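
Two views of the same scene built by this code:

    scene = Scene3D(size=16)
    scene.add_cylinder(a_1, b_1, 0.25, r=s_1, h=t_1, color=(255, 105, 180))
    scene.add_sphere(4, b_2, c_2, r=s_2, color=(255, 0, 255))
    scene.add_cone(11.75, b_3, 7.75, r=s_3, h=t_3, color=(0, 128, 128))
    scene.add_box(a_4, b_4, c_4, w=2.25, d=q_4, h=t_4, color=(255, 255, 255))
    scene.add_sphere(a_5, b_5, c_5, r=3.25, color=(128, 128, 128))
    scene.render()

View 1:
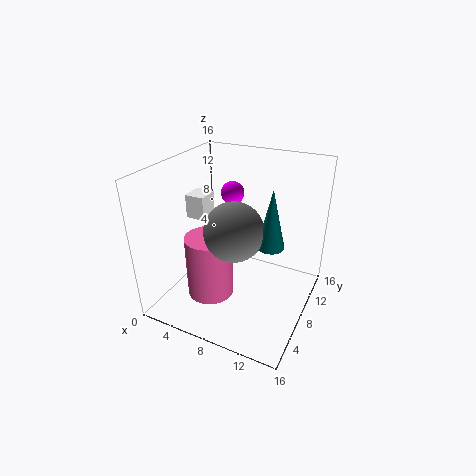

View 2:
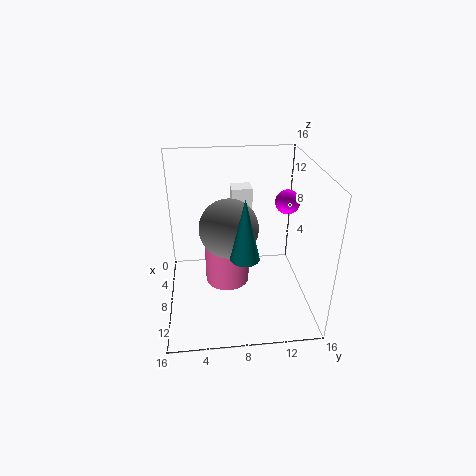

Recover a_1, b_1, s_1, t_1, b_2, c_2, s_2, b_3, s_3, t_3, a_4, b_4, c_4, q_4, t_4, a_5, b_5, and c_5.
a_1 = 4.75; b_1 = 7; s_1 = 2.75; t_1 = 7.5; b_2 = 14.5; c_2 = 10.25; s_2 = 1.5; b_3 = 8.25; s_3 = 1.5; t_3 = 6.5; a_4 = 1.5; b_4 = 7.75; c_4 = 9.25; q_4 = 2.5; t_4 = 2.75; a_5 = 8; b_5 = 7; c_5 = 9.25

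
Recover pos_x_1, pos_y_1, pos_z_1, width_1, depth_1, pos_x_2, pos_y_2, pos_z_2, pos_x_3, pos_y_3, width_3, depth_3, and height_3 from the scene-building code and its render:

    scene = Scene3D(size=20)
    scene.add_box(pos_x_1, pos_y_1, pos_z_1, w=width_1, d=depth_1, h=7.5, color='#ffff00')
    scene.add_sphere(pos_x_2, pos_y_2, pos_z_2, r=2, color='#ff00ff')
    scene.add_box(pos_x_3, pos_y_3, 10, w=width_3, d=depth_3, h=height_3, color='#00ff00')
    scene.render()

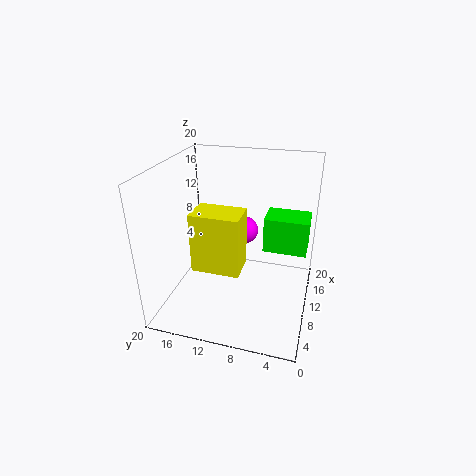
pos_x_1 = 3, pos_y_1 = 8, pos_z_1 = 8.5, width_1 = 4, depth_1 = 6, pos_x_2 = 13.5, pos_y_2 = 10, pos_z_2 = 9.5, pos_x_3 = 7.5, pos_y_3 = 0.5, width_3 = 4, depth_3 = 5.5, height_3 = 4.5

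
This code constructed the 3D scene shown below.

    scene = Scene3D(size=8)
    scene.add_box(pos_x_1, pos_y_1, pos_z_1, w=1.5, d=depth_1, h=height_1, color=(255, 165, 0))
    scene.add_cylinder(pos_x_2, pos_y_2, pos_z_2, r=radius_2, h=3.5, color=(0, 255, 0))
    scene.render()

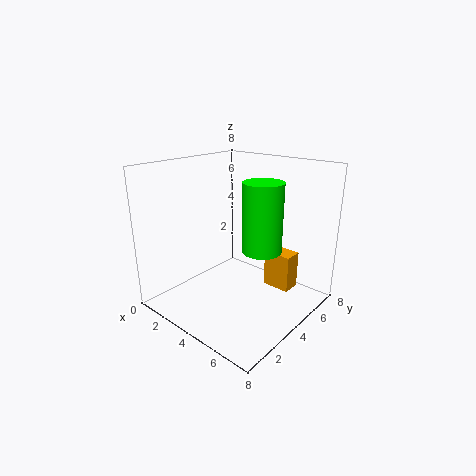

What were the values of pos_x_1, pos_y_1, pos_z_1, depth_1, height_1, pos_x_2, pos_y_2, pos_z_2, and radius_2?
pos_x_1 = 5.5, pos_y_1 = 4.5, pos_z_1 = 1.5, depth_1 = 1, height_1 = 2, pos_x_2 = 6, pos_y_2 = 3.5, pos_z_2 = 4, radius_2 = 1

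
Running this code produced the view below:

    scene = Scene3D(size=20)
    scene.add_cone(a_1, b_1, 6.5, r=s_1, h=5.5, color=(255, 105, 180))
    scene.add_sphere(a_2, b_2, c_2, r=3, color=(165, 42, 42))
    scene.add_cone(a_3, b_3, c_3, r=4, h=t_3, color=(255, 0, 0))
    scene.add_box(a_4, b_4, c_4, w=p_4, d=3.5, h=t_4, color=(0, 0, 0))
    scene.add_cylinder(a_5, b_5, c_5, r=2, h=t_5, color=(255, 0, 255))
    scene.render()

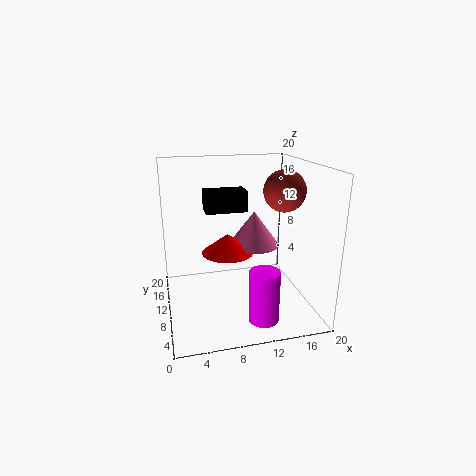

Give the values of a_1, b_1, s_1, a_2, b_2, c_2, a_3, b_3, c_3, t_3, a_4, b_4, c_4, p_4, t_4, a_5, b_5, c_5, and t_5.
a_1 = 14, b_1 = 15.5, s_1 = 4, a_2 = 17, b_2 = 11, c_2 = 16, a_3 = 9.5, b_3 = 14.5, c_3 = 6, t_3 = 3, a_4 = 6, b_4 = 12, c_4 = 13, p_4 = 6, t_4 = 3, a_5 = 12, b_5 = 4, c_5 = 0.5, t_5 = 7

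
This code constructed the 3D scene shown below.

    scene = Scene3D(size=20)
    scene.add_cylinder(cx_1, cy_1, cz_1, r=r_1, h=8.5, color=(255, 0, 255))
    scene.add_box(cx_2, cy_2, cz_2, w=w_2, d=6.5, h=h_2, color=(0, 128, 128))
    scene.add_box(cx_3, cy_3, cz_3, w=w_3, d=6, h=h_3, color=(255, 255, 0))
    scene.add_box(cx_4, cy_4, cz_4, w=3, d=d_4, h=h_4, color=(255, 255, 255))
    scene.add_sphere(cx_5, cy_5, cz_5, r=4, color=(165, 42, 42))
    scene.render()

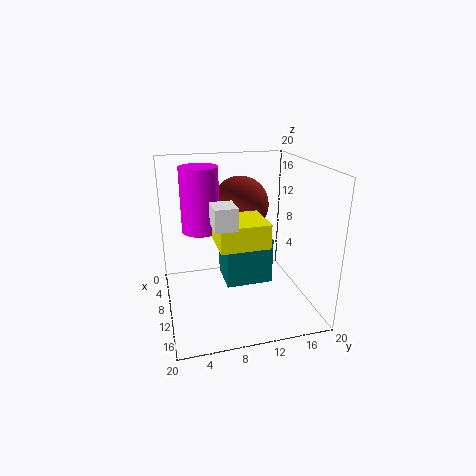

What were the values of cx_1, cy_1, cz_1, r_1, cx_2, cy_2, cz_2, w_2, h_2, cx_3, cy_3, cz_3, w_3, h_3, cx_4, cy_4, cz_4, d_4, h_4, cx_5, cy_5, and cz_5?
cx_1 = 9.5, cy_1 = 5, cz_1 = 11.5, r_1 = 2.5, cx_2 = 6.5, cy_2 = 8, cz_2 = 3.5, w_2 = 5.5, h_2 = 6.5, cx_3 = 12, cy_3 = 6, cz_3 = 11.5, w_3 = 5.5, h_3 = 3, cx_4 = 16.5, cy_4 = 5, cz_4 = 15, d_4 = 2.5, h_4 = 2.5, cx_5 = 7.5, cy_5 = 11, cz_5 = 14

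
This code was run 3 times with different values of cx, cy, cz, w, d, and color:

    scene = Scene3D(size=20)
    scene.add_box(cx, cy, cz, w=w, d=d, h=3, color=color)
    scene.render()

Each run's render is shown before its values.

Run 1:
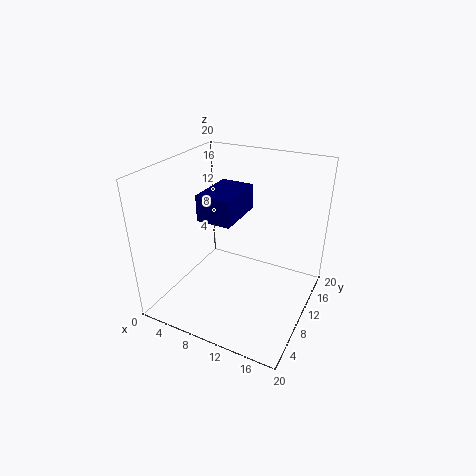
cx = 9
cy = 2
cz = 16
w = 4
d = 6
color = 'navy'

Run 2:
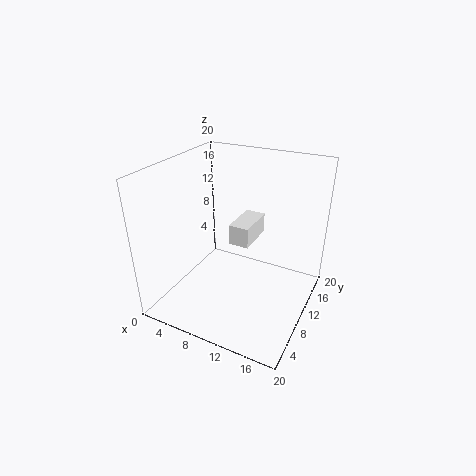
cx = 8
cy = 11
cz = 8
w = 3
d = 6
color = 'white'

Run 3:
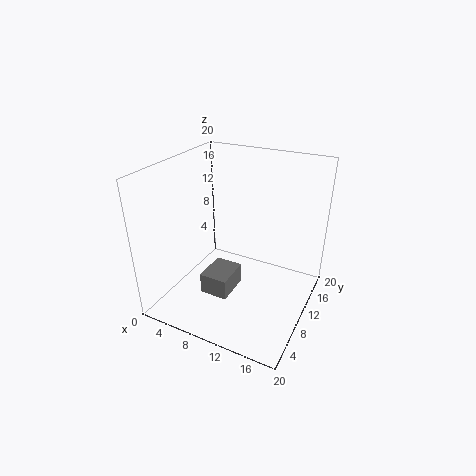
cx = 6
cy = 6
cz = 2
w = 4
d = 5
color = 'gray'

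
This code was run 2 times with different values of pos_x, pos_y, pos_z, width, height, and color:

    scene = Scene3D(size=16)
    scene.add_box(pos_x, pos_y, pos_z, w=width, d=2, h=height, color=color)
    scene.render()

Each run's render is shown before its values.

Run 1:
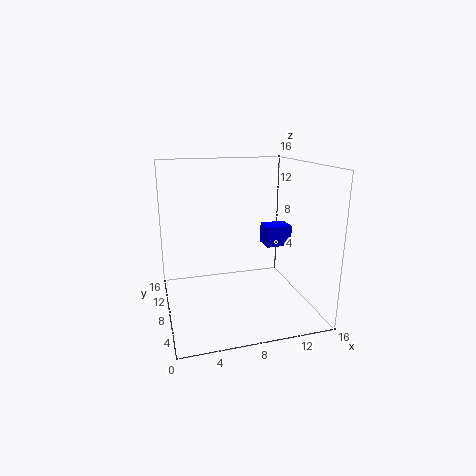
pos_x = 9.5, pos_y = 3, pos_z = 8.5, width = 2.5, height = 2, color = 'blue'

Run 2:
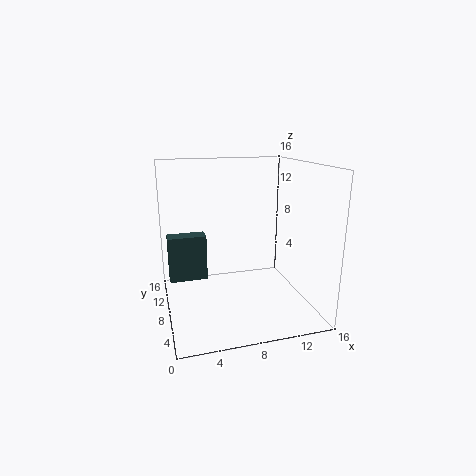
pos_x = 0.5, pos_y = 11, pos_z = 2, width = 4.5, height = 5.5, color = 'darkslategray'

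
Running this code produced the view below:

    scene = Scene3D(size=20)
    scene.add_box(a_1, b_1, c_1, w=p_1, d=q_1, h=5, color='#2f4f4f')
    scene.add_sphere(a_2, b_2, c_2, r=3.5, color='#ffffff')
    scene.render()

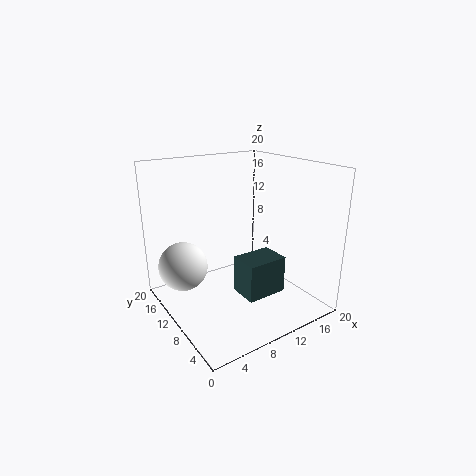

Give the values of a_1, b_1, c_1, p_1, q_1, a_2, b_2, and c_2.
a_1 = 8
b_1 = 4
c_1 = 3.5
p_1 = 5.5
q_1 = 4
a_2 = 3.5
b_2 = 14.5
c_2 = 5.5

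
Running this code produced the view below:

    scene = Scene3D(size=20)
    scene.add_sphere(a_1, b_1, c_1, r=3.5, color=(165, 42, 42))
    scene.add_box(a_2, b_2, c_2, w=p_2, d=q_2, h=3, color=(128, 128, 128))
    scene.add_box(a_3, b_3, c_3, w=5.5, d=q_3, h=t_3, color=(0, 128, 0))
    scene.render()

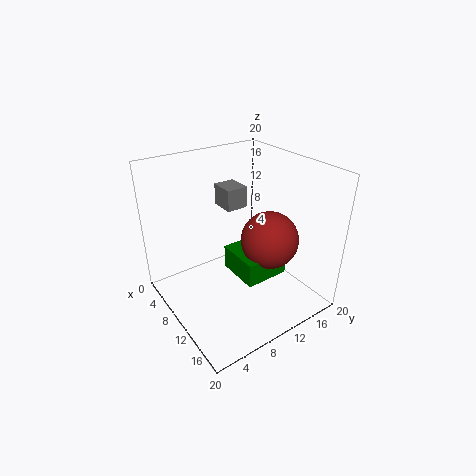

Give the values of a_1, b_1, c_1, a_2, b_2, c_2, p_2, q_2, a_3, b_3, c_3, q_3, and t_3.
a_1 = 16, b_1 = 10.5, c_1 = 12.5, a_2 = 5, b_2 = 9.5, c_2 = 13.5, p_2 = 3.5, q_2 = 3, a_3 = 12, b_3 = 6.5, c_3 = 8, q_3 = 5.5, t_3 = 3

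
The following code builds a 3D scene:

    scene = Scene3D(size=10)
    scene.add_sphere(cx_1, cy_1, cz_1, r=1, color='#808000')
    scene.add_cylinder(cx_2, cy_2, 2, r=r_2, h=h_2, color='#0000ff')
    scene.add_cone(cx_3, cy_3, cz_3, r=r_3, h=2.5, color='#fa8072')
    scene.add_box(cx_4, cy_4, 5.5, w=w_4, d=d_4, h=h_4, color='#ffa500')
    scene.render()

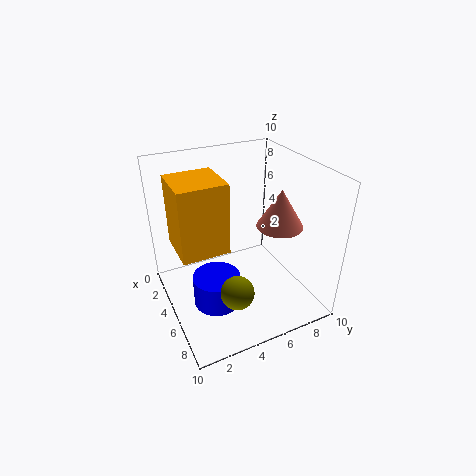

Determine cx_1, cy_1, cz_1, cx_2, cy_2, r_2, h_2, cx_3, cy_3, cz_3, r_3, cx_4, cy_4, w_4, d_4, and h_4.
cx_1 = 9
cy_1 = 3
cz_1 = 4
cx_2 = 7
cy_2 = 2.5
r_2 = 1.5
h_2 = 2
cx_3 = 7
cy_3 = 7
cz_3 = 6.5
r_3 = 1.5
cx_4 = 4
cy_4 = 0.5
w_4 = 3
d_4 = 3
h_4 = 4.5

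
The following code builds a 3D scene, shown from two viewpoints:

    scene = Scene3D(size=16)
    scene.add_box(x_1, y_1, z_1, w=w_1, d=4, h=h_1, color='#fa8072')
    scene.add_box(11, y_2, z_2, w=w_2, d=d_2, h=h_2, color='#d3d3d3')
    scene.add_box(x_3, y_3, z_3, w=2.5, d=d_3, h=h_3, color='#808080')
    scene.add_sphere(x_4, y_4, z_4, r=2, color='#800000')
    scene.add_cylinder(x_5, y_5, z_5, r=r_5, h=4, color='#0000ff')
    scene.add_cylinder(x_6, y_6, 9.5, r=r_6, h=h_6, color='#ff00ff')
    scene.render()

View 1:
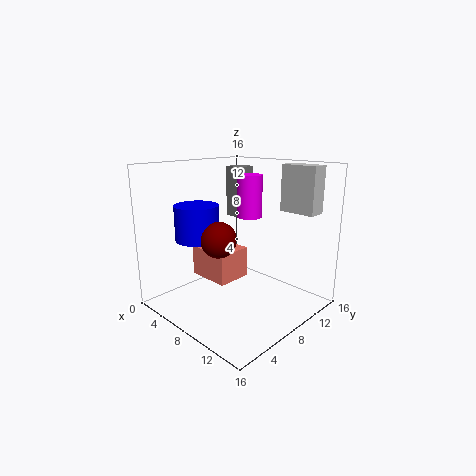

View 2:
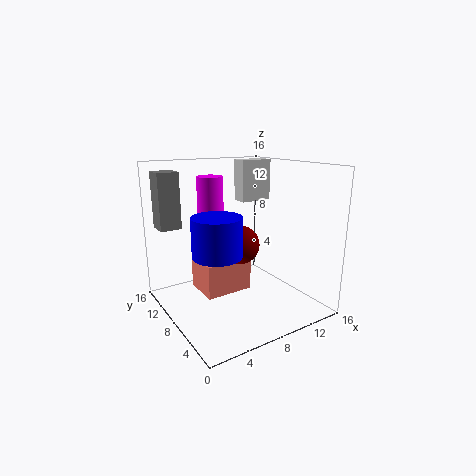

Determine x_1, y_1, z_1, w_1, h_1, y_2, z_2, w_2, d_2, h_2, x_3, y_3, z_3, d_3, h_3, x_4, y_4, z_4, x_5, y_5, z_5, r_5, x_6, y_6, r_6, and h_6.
x_1 = 3, y_1 = 5.5, z_1 = 3, w_1 = 5, h_1 = 3.5, y_2 = 11.5, z_2 = 11, w_2 = 4, d_2 = 2, h_2 = 5, x_3 = 1, y_3 = 13, z_3 = 8.5, d_3 = 2.5, h_3 = 6.5, x_4 = 7, y_4 = 6, z_4 = 8, x_5 = 4, y_5 = 5.5, z_5 = 7.5, r_5 = 2.5, x_6 = 6.5, y_6 = 11.5, r_6 = 1.5, h_6 = 5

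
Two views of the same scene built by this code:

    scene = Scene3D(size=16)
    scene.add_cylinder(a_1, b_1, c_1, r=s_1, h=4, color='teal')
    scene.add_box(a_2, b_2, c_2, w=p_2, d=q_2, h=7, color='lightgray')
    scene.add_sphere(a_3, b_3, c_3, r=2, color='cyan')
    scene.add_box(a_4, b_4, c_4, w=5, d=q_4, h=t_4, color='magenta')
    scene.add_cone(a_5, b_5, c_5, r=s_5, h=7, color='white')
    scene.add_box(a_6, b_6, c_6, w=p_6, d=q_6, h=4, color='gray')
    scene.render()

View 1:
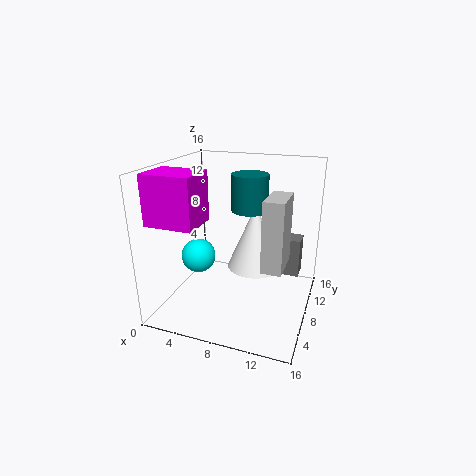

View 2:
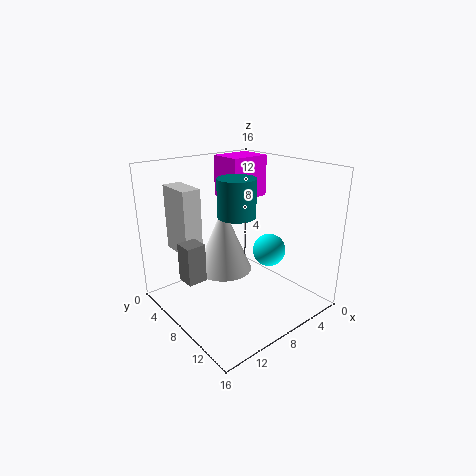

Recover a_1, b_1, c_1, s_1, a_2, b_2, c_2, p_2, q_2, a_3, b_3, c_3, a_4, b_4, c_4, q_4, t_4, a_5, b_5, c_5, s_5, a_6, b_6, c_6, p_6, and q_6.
a_1 = 9
b_1 = 9
c_1 = 11
s_1 = 2
a_2 = 12
b_2 = 3
c_2 = 7
p_2 = 2
q_2 = 4
a_3 = 3
b_3 = 8
c_3 = 5
a_4 = 1
b_4 = 1
c_4 = 11
q_4 = 4
t_4 = 5
a_5 = 10
b_5 = 8
c_5 = 5
s_5 = 3
a_6 = 13
b_6 = 7
c_6 = 5
p_6 = 2
q_6 = 2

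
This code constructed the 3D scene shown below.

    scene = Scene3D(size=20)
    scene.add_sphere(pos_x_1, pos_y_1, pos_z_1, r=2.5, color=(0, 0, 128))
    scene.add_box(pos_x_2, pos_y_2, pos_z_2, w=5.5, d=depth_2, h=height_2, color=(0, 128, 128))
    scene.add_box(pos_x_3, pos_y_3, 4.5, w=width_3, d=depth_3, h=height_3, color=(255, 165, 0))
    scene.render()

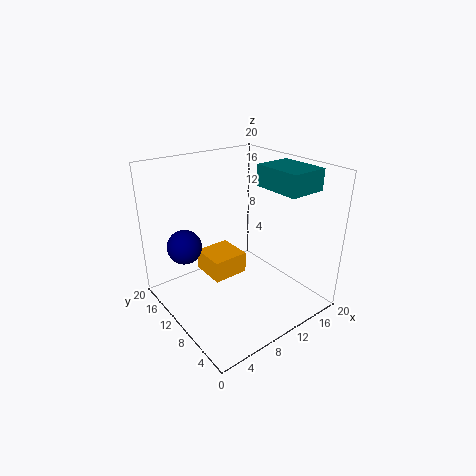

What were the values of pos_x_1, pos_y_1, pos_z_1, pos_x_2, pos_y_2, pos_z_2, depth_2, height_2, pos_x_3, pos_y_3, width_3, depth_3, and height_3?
pos_x_1 = 4.5
pos_y_1 = 15.5
pos_z_1 = 8
pos_x_2 = 14
pos_y_2 = 4
pos_z_2 = 16.5
depth_2 = 7
height_2 = 3
pos_x_3 = 6
pos_y_3 = 9.5
width_3 = 5
depth_3 = 5
height_3 = 3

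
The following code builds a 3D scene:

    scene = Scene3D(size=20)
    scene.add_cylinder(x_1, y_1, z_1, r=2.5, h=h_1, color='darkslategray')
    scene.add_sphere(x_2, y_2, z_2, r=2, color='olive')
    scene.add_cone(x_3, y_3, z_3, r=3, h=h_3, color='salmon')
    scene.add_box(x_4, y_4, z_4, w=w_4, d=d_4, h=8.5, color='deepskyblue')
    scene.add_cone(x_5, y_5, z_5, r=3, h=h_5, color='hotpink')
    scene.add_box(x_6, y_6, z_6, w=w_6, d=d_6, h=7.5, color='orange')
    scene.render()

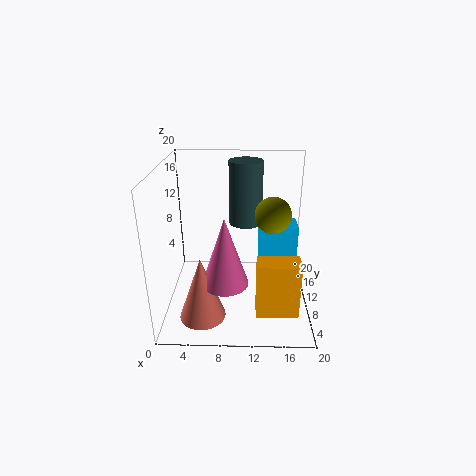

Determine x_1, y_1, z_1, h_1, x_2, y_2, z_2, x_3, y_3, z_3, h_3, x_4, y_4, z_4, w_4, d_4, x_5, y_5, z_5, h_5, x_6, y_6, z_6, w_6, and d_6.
x_1 = 11; y_1 = 15.5; z_1 = 10; h_1 = 9.5; x_2 = 14; y_2 = 2.5; z_2 = 16.5; x_3 = 5.5; y_3 = 4; z_3 = 1.5; h_3 = 8.5; x_4 = 13; y_4 = 11; z_4 = 2.5; w_4 = 5.5; d_4 = 4; x_5 = 8.5; y_5 = 5; z_5 = 6; h_5 = 9; x_6 = 12.5; y_6 = 3; z_6 = 2; w_6 = 5.5; d_6 = 3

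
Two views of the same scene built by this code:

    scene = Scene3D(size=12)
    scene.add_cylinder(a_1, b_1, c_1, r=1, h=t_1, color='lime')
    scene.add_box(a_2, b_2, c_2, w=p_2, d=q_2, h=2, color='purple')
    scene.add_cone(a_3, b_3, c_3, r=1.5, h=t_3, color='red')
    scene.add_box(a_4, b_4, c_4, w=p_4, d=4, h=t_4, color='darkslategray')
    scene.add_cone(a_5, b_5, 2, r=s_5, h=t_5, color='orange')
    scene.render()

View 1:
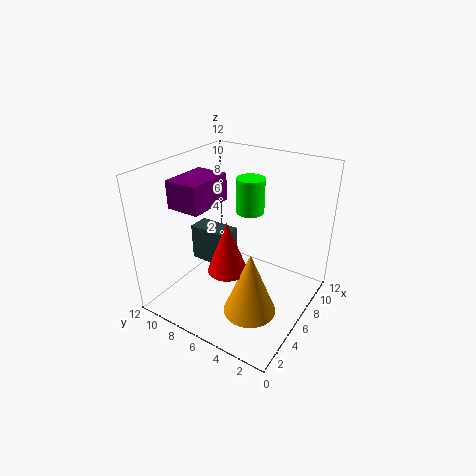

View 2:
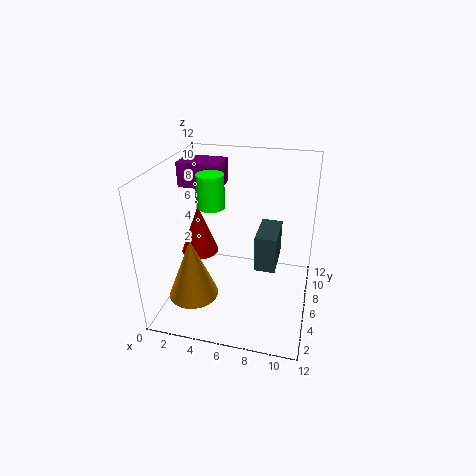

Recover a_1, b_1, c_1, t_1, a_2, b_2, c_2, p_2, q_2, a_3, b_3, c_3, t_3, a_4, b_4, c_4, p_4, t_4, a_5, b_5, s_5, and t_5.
a_1 = 4.5
b_1 = 4
c_1 = 9.5
t_1 = 2.5
a_2 = 1
b_2 = 6
c_2 = 10
p_2 = 3.5
q_2 = 2.5
a_3 = 3
b_3 = 5
c_3 = 5
t_3 = 4
a_4 = 7
b_4 = 8
c_4 = 1.5
p_4 = 2
t_4 = 3.5
a_5 = 3
b_5 = 3
s_5 = 2
t_5 = 5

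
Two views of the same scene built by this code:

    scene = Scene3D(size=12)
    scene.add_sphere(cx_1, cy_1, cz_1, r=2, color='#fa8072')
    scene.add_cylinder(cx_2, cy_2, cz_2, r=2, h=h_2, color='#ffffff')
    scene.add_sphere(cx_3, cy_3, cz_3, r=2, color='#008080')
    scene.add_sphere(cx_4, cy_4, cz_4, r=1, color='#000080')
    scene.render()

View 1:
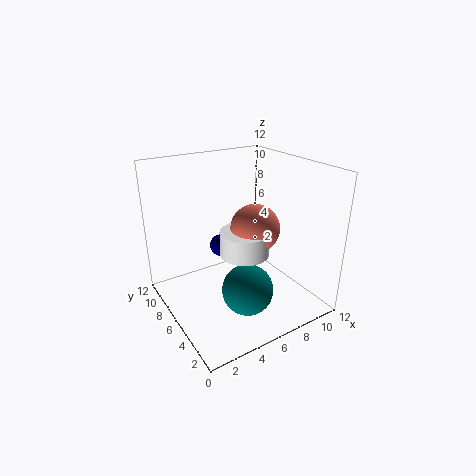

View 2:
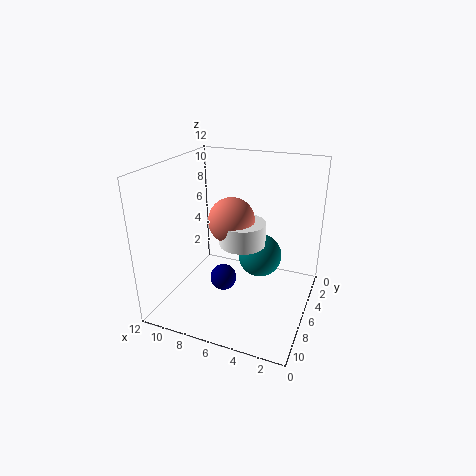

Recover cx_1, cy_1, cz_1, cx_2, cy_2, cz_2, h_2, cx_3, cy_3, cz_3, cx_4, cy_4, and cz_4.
cx_1 = 7
cy_1 = 5
cz_1 = 7
cx_2 = 6
cy_2 = 5
cz_2 = 5
h_2 = 2
cx_3 = 5
cy_3 = 3
cz_3 = 3
cx_4 = 6
cy_4 = 9
cz_4 = 4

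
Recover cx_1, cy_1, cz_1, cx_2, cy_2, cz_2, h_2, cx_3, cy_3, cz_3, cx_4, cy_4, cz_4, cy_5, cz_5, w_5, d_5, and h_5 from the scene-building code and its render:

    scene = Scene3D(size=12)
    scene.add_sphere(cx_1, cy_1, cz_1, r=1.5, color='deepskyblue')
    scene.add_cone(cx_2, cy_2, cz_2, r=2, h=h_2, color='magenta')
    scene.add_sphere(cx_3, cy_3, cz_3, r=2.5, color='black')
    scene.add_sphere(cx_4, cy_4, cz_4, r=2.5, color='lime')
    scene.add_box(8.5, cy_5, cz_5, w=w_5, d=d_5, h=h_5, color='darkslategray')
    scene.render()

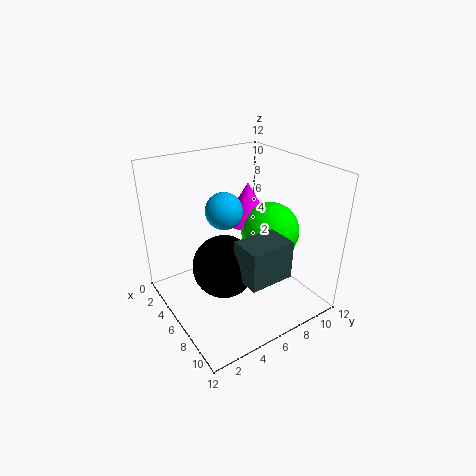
cx_1 = 5.5; cy_1 = 5; cz_1 = 8.5; cx_2 = 4.5; cy_2 = 8; cz_2 = 6.5; h_2 = 3.5; cx_3 = 7; cy_3 = 4; cz_3 = 4.5; cx_4 = 6.5; cy_4 = 9; cz_4 = 6; cy_5 = 4; cz_5 = 4.5; w_5 = 2.5; d_5 = 3.5; h_5 = 3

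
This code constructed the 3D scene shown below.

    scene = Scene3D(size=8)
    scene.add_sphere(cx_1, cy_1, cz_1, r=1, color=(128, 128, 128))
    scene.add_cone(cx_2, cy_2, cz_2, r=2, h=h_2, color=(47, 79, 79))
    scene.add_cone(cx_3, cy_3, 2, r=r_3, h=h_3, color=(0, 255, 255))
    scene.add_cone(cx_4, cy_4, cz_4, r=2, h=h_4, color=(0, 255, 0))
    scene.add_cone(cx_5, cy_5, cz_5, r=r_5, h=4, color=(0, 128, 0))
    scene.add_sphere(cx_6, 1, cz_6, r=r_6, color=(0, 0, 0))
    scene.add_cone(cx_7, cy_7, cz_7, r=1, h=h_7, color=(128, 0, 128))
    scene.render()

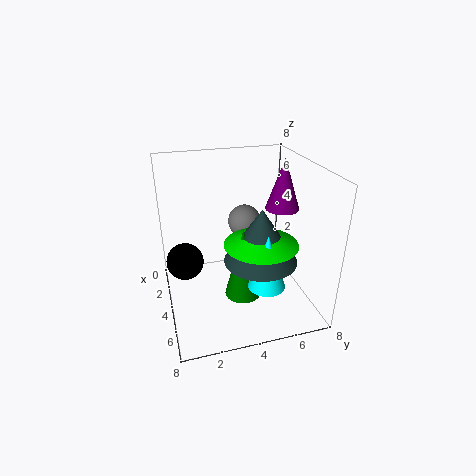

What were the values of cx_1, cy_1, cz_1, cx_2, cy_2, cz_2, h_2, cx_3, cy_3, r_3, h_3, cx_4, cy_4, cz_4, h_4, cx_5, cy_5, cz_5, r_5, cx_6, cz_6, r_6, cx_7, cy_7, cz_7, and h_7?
cx_1 = 2
cy_1 = 5
cz_1 = 4
cx_2 = 5
cy_2 = 5
cz_2 = 3
h_2 = 3
cx_3 = 6
cy_3 = 5
r_3 = 1
h_3 = 3
cx_4 = 5
cy_4 = 5
cz_4 = 4
h_4 = 1
cx_5 = 5
cy_5 = 4
cz_5 = 1
r_5 = 1
cx_6 = 4
cz_6 = 3
r_6 = 1
cx_7 = 3
cy_7 = 7
cz_7 = 5
h_7 = 3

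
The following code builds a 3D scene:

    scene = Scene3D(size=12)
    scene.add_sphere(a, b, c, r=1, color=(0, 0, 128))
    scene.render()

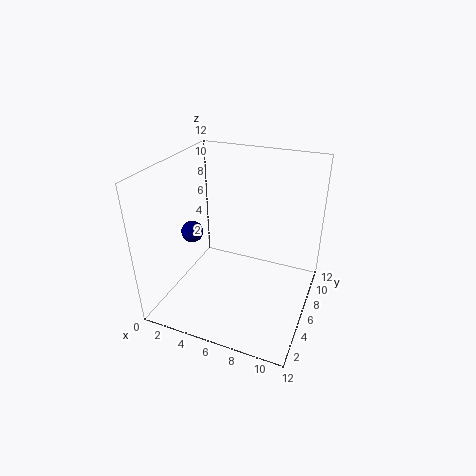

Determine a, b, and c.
a = 1, b = 7, c = 5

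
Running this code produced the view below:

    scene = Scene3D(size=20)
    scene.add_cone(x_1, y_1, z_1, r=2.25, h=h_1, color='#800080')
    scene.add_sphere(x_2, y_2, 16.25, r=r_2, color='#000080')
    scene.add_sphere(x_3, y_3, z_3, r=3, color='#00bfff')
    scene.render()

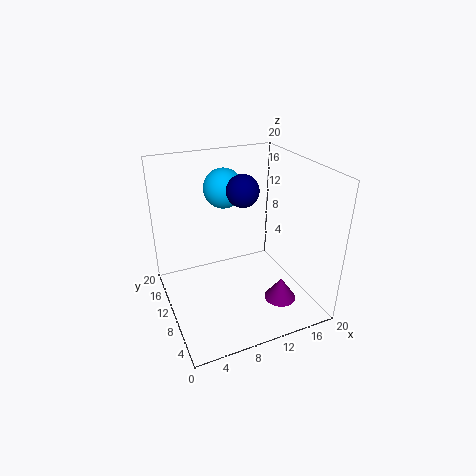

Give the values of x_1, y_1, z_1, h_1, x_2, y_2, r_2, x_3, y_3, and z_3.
x_1 = 15; y_1 = 6; z_1 = 1; h_1 = 3.25; x_2 = 11.25; y_2 = 11.25; r_2 = 2.25; x_3 = 10.5; y_3 = 16.5; z_3 = 15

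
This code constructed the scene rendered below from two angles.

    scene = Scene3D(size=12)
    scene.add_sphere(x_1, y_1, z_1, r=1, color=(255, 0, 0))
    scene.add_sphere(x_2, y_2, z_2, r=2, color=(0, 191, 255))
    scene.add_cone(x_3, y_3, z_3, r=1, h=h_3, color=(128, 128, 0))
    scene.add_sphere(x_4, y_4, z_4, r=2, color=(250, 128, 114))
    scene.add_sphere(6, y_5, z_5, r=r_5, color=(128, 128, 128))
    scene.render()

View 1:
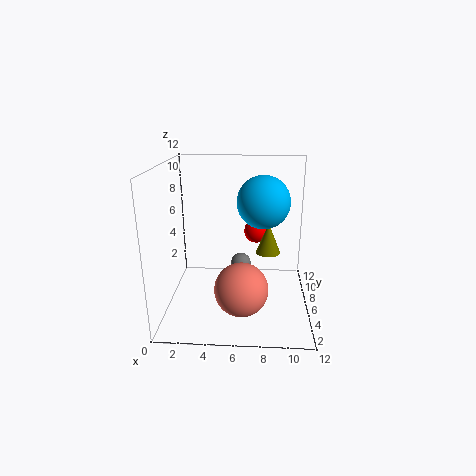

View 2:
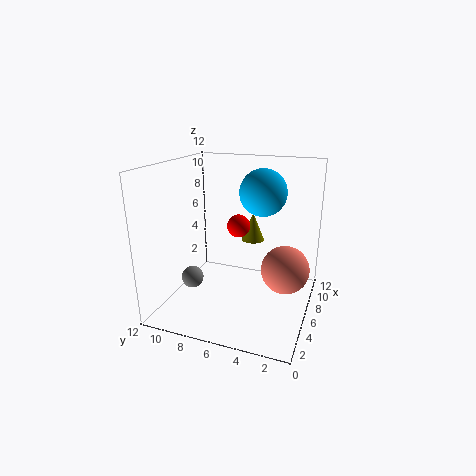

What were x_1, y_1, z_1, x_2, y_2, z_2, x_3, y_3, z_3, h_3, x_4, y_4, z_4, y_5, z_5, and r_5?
x_1 = 7.5
y_1 = 6.5
z_1 = 6.5
x_2 = 8
y_2 = 4.5
z_2 = 9.5
x_3 = 8.5
y_3 = 5.5
z_3 = 5
h_3 = 2.5
x_4 = 6.5
y_4 = 2
z_4 = 3.5
y_5 = 10.5
z_5 = 1.5
r_5 = 1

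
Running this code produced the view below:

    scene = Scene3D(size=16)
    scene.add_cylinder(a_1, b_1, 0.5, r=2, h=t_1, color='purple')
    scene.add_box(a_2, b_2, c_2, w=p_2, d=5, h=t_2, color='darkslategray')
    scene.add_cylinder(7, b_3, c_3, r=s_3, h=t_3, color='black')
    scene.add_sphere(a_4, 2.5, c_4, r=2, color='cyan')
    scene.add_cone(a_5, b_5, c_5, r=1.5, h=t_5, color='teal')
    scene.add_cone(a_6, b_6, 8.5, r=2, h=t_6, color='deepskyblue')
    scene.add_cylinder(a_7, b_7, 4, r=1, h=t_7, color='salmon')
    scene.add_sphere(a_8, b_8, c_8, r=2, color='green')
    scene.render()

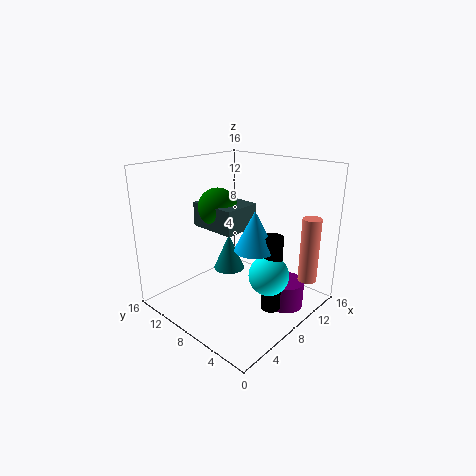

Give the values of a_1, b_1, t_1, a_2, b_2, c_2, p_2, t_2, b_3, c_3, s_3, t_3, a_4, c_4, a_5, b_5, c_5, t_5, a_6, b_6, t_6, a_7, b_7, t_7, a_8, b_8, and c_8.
a_1 = 10.5; b_1 = 3; t_1 = 3; a_2 = 4; b_2 = 5.5; c_2 = 10; p_2 = 4; t_2 = 2.5; b_3 = 2.5; c_3 = 2; s_3 = 1; t_3 = 8; a_4 = 6.5; c_4 = 6; a_5 = 4.5; b_5 = 6; c_5 = 6.5; t_5 = 3.5; a_6 = 6; b_6 = 4; t_6 = 4; a_7 = 11.5; b_7 = 1; t_7 = 7; a_8 = 5.5; b_8 = 8.5; c_8 = 12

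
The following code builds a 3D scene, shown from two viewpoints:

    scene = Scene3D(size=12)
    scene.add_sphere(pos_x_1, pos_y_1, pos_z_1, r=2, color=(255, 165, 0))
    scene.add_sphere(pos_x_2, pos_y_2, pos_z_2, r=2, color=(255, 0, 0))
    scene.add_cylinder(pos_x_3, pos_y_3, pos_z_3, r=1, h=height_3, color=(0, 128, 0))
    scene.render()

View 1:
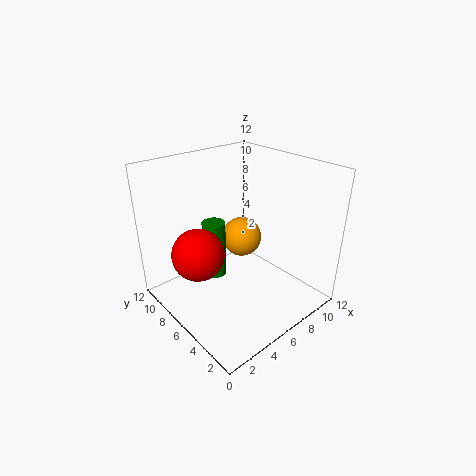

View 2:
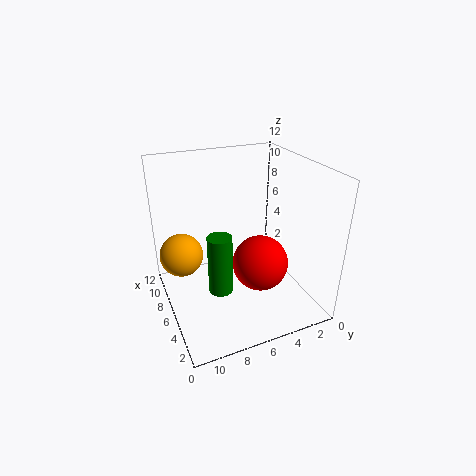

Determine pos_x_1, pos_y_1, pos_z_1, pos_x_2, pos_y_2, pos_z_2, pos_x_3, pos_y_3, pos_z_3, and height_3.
pos_x_1 = 10; pos_y_1 = 10; pos_z_1 = 3; pos_x_2 = 2; pos_y_2 = 6; pos_z_2 = 6; pos_x_3 = 5; pos_y_3 = 8; pos_z_3 = 2; height_3 = 5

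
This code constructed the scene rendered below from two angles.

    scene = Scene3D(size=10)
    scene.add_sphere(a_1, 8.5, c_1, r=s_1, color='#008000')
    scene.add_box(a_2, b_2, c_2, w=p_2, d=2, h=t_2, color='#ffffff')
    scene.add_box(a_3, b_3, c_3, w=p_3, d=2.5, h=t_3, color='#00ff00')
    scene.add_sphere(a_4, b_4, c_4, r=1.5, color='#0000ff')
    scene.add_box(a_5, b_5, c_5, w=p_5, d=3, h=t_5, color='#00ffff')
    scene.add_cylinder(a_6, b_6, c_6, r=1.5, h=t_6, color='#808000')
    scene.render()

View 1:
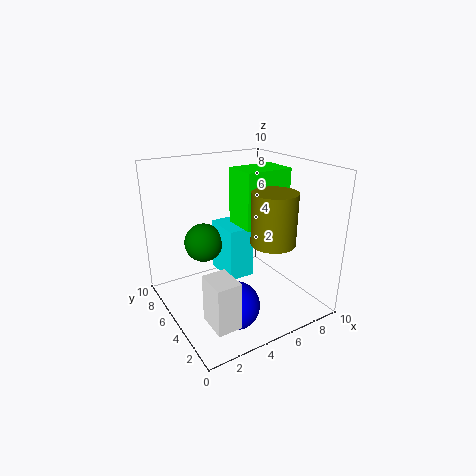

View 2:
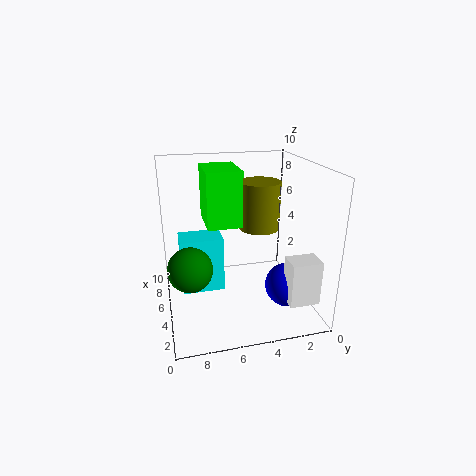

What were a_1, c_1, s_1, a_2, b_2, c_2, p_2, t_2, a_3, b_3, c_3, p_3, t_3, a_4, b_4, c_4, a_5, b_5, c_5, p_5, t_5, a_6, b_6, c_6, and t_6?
a_1 = 4, c_1 = 3.5, s_1 = 1.5, a_2 = 1, b_2 = 0.5, c_2 = 1.5, p_2 = 1.5, t_2 = 3, a_3 = 5.5, b_3 = 4.5, c_3 = 5.5, p_3 = 3.5, t_3 = 4, a_4 = 3, b_4 = 2, c_4 = 2, a_5 = 5, b_5 = 6, c_5 = 1, p_5 = 2, t_5 = 4, a_6 = 6.5, b_6 = 3, c_6 = 5, t_6 = 3.5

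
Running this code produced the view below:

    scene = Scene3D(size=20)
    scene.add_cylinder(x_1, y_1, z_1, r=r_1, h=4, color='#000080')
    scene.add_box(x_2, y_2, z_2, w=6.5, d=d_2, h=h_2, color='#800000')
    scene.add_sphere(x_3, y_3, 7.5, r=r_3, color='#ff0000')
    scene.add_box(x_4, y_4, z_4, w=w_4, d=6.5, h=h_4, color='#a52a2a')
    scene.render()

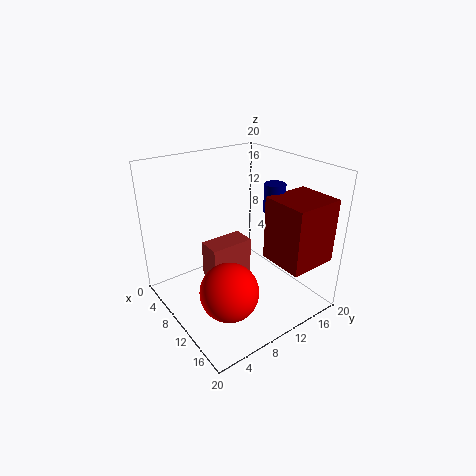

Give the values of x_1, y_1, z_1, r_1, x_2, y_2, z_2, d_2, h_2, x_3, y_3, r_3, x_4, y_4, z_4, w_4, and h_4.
x_1 = 11; y_1 = 15.5; z_1 = 13; r_1 = 1.5; x_2 = 12; y_2 = 13; z_2 = 7; d_2 = 7; h_2 = 9; x_3 = 16.5; y_3 = 4; r_3 = 3.5; x_4 = 5; y_4 = 7; z_4 = 2.5; w_4 = 3.5; h_4 = 5.5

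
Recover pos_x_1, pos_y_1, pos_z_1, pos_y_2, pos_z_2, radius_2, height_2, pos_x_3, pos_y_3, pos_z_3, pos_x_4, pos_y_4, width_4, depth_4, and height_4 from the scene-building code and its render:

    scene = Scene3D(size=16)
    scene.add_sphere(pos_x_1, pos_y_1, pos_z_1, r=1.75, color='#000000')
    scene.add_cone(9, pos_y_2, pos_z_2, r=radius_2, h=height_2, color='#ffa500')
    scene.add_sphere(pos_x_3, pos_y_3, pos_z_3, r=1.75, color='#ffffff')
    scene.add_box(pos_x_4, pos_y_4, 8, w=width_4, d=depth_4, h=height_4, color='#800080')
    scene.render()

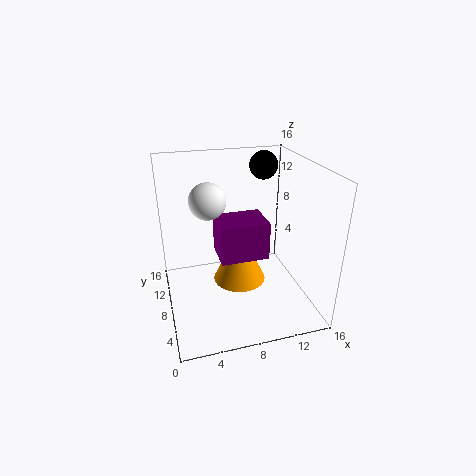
pos_x_1 = 13; pos_y_1 = 14; pos_z_1 = 14.25; pos_y_2 = 10.75; pos_z_2 = 0.75; radius_2 = 3.25; height_2 = 6.75; pos_x_3 = 4.25; pos_y_3 = 5.25; pos_z_3 = 13.75; pos_x_4 = 5; pos_y_4 = 3; width_4 = 4.75; depth_4 = 3.75; height_4 = 3.75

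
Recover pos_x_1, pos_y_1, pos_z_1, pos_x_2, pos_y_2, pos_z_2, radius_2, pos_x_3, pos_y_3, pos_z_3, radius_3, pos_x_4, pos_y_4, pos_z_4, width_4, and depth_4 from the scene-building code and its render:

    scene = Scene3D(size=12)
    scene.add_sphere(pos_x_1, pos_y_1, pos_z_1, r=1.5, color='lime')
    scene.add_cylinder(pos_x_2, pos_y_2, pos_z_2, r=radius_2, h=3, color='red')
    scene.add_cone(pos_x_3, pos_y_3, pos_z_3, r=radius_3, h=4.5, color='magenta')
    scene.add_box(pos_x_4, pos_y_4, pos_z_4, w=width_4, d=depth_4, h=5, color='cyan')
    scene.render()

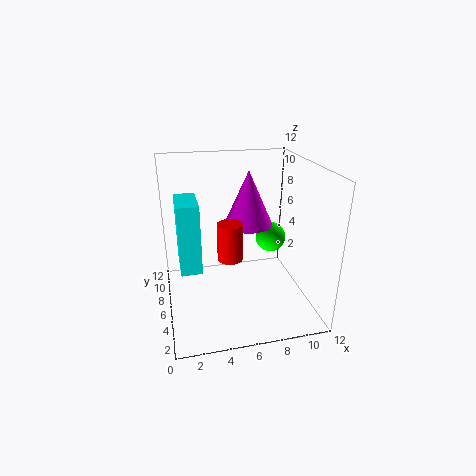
pos_x_1 = 10.5; pos_y_1 = 10.5; pos_z_1 = 3.5; pos_x_2 = 5; pos_y_2 = 4.5; pos_z_2 = 5; radius_2 = 1; pos_x_3 = 7; pos_y_3 = 6.5; pos_z_3 = 7; radius_3 = 2; pos_x_4 = 1; pos_y_4 = 2; pos_z_4 = 5.5; width_4 = 1.5; depth_4 = 3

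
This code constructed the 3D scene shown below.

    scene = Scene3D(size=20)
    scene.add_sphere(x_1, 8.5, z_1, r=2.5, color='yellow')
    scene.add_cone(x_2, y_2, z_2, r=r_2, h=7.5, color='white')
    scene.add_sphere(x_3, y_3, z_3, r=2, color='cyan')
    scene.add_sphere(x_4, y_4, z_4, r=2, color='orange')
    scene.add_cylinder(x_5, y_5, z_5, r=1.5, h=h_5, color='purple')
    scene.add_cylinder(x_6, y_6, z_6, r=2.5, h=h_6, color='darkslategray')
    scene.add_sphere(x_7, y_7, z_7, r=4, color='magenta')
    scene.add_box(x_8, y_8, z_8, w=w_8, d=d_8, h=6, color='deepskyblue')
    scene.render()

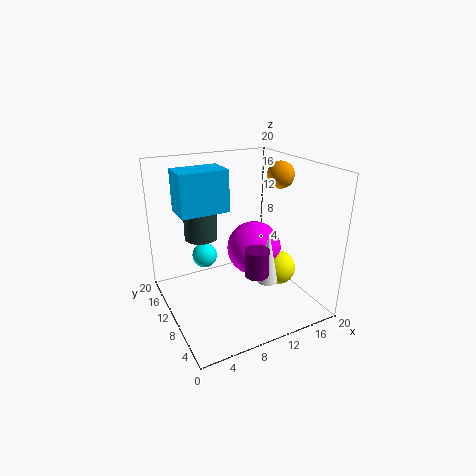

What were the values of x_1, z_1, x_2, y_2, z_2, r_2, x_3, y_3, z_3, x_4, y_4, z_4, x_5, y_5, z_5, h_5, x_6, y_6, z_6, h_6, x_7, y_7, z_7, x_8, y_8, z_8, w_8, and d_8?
x_1 = 16, z_1 = 4.5, x_2 = 13.5, y_2 = 7.5, z_2 = 3.5, r_2 = 1.5, x_3 = 8, y_3 = 18, z_3 = 4, x_4 = 18, y_4 = 12, z_4 = 17.5, x_5 = 9.5, y_5 = 4, z_5 = 7.5, h_5 = 3.5, x_6 = 7, y_6 = 16.5, z_6 = 8, h_6 = 6.5, x_7 = 13.5, y_7 = 11.5, z_7 = 7, x_8 = 3, y_8 = 12.5, z_8 = 13, w_8 = 7, d_8 = 4.5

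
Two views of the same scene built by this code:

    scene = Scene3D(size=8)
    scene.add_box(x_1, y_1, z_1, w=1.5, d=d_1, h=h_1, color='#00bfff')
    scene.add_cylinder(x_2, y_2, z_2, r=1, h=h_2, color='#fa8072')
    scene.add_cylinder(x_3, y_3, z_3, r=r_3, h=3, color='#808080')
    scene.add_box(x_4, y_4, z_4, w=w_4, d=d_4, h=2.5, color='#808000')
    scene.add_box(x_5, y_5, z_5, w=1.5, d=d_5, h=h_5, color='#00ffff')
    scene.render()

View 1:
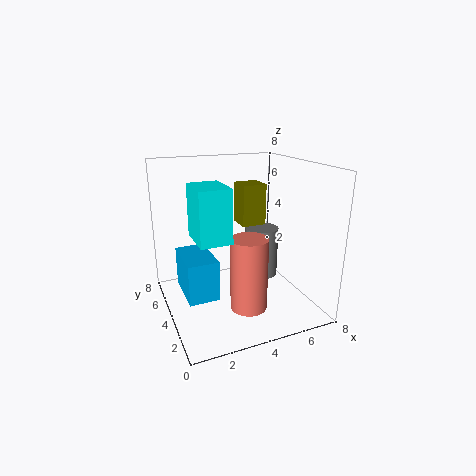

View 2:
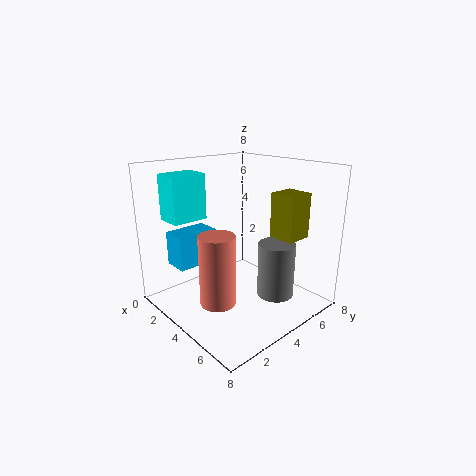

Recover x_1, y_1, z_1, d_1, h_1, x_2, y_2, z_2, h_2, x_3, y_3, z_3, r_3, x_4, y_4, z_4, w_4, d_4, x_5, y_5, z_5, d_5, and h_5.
x_1 = 0.5, y_1 = 1.5, z_1 = 2, d_1 = 2.5, h_1 = 2, x_2 = 4, y_2 = 2.5, z_2 = 0.5, h_2 = 4, x_3 = 6, y_3 = 5, z_3 = 1, r_3 = 1, x_4 = 5, y_4 = 5.5, z_4 = 4, w_4 = 1.5, d_4 = 1.5, x_5 = 1, y_5 = 1, z_5 = 5, d_5 = 2, h_5 = 2.5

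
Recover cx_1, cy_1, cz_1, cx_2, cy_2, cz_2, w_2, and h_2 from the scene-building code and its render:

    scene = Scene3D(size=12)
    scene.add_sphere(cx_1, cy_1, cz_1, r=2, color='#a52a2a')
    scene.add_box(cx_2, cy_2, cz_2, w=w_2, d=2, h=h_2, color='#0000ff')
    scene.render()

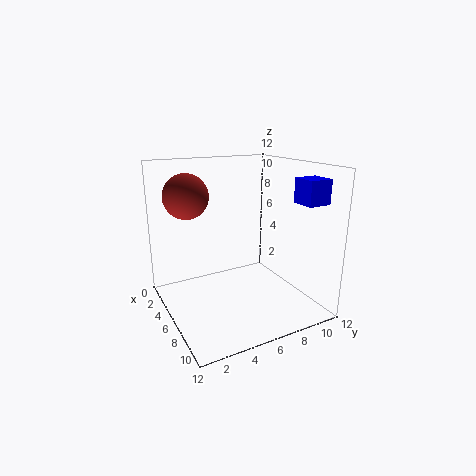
cx_1 = 2
cy_1 = 3
cz_1 = 9
cx_2 = 8
cy_2 = 10
cz_2 = 9
w_2 = 2
h_2 = 2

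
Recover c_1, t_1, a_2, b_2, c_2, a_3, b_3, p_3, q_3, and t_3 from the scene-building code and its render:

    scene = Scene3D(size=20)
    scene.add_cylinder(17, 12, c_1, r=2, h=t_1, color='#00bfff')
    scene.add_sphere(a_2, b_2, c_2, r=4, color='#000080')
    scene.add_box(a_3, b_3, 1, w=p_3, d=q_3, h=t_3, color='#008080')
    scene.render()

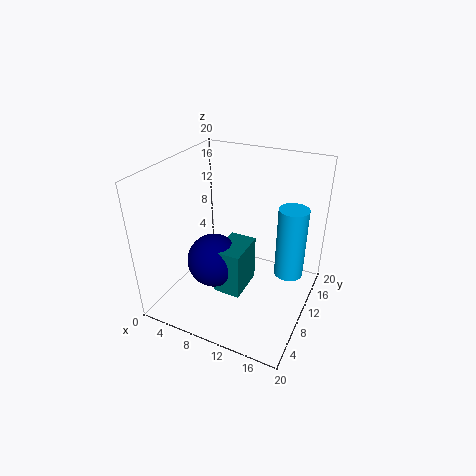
c_1 = 5; t_1 = 10; a_2 = 6; b_2 = 10; c_2 = 5; a_3 = 7; b_3 = 8; p_3 = 4; q_3 = 6; t_3 = 7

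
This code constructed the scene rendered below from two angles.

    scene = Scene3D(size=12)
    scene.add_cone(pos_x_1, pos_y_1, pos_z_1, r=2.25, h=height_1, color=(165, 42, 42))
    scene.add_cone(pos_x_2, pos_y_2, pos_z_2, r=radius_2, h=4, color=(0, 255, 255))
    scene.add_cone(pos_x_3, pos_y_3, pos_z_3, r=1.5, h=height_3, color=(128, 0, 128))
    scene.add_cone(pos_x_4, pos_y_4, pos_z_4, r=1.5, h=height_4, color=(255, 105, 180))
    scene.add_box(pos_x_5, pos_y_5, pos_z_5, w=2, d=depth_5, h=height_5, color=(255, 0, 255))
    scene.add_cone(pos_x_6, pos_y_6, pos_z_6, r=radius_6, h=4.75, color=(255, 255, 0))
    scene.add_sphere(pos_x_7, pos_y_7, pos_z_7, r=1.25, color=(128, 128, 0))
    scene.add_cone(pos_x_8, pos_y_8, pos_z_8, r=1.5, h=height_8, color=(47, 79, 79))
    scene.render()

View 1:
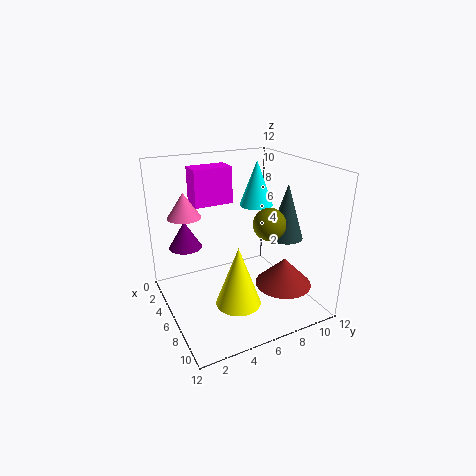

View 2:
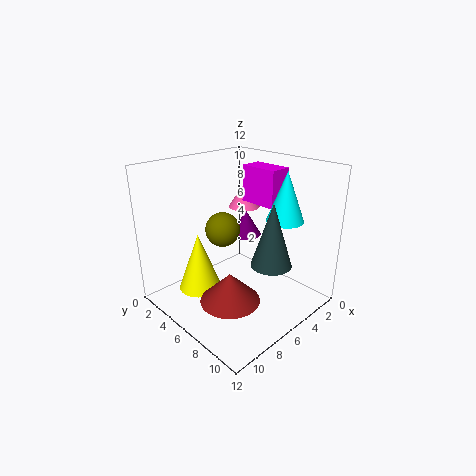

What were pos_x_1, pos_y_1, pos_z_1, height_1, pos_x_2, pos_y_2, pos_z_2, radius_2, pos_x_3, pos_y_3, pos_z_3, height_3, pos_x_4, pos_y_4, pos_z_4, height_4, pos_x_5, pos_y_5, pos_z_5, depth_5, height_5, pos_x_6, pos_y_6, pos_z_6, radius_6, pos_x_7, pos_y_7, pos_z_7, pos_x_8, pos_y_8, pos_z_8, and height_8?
pos_x_1 = 9.25
pos_y_1 = 8.5
pos_z_1 = 2.75
height_1 = 2.25
pos_x_2 = 3.75
pos_y_2 = 9
pos_z_2 = 7.75
radius_2 = 1.5
pos_x_3 = 1.75
pos_y_3 = 2.75
pos_z_3 = 4
height_3 = 2.5
pos_x_4 = 2
pos_y_4 = 2.75
pos_z_4 = 7
height_4 = 2.25
pos_x_5 = 1
pos_y_5 = 3.5
pos_z_5 = 8
depth_5 = 3.5
height_5 = 3.25
pos_x_6 = 9
pos_y_6 = 4.5
pos_z_6 = 2
radius_6 = 1.75
pos_x_7 = 8.75
pos_y_7 = 7.25
pos_z_7 = 8
pos_x_8 = 6.75
pos_y_8 = 10.25
pos_z_8 = 5.5
height_8 = 4.75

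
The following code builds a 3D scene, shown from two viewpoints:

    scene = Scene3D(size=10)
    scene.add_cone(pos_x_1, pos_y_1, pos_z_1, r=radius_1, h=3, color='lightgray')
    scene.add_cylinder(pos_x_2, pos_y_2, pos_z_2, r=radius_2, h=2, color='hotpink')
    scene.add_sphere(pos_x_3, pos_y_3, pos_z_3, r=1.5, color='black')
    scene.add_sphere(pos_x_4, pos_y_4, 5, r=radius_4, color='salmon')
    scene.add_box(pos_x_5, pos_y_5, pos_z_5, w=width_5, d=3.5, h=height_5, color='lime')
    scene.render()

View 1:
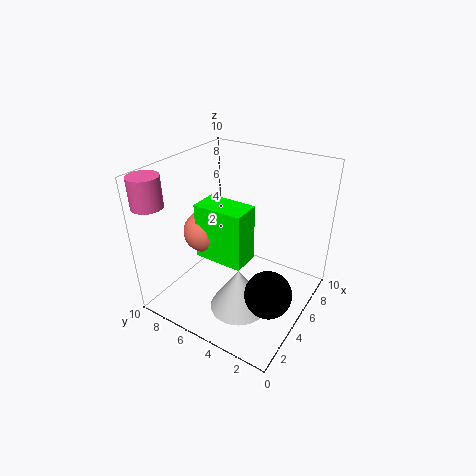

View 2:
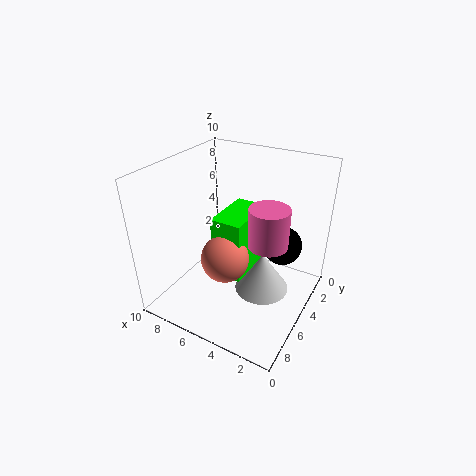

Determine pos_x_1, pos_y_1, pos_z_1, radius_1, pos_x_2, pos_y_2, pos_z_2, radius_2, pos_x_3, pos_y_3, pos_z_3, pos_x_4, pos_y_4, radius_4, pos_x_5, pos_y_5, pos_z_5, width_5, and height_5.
pos_x_1 = 3.5, pos_y_1 = 4, pos_z_1 = 0.5, radius_1 = 2, pos_x_2 = 1, pos_y_2 = 9, pos_z_2 = 8, radius_2 = 1, pos_x_3 = 3, pos_y_3 = 1.5, pos_z_3 = 3, pos_x_4 = 4.5, pos_y_4 = 7.5, radius_4 = 1.5, pos_x_5 = 3.5, pos_y_5 = 4, pos_z_5 = 3.5, width_5 = 2, height_5 = 4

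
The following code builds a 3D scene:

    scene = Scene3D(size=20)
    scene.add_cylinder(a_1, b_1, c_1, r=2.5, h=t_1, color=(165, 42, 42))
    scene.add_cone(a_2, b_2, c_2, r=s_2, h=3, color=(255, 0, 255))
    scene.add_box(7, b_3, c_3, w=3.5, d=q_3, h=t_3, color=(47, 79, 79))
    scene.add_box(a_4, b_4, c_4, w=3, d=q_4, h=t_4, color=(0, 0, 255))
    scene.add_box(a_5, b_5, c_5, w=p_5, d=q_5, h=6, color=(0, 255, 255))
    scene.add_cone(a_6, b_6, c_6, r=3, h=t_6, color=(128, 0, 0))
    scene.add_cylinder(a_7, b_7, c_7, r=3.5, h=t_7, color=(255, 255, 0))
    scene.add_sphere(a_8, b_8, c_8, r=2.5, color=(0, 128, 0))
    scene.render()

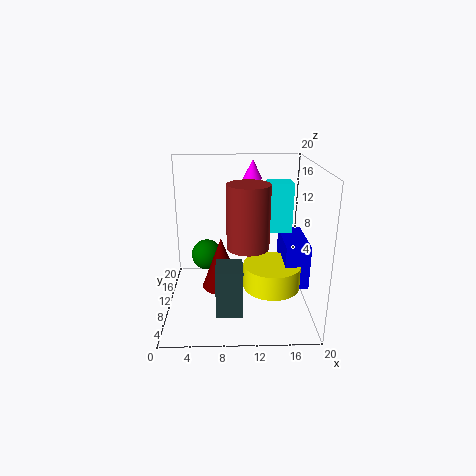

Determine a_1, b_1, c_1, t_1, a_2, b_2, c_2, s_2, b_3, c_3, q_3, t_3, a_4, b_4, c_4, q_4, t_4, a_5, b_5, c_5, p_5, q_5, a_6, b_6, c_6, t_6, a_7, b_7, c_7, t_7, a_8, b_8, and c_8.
a_1 = 11
b_1 = 3.5
c_1 = 11.5
t_1 = 7.5
a_2 = 12.5
b_2 = 18.5
c_2 = 16.5
s_2 = 1.5
b_3 = 3.5
c_3 = 1.5
q_3 = 4
t_3 = 6.5
a_4 = 15.5
b_4 = 3
c_4 = 6
q_4 = 7
t_4 = 5.5
a_5 = 13.5
b_5 = 5.5
c_5 = 12.5
p_5 = 3
q_5 = 3
a_6 = 7.5
b_6 = 13.5
c_6 = 0.5
t_6 = 8
a_7 = 14
b_7 = 4
c_7 = 6
t_7 = 3
a_8 = 5
b_8 = 17.5
c_8 = 4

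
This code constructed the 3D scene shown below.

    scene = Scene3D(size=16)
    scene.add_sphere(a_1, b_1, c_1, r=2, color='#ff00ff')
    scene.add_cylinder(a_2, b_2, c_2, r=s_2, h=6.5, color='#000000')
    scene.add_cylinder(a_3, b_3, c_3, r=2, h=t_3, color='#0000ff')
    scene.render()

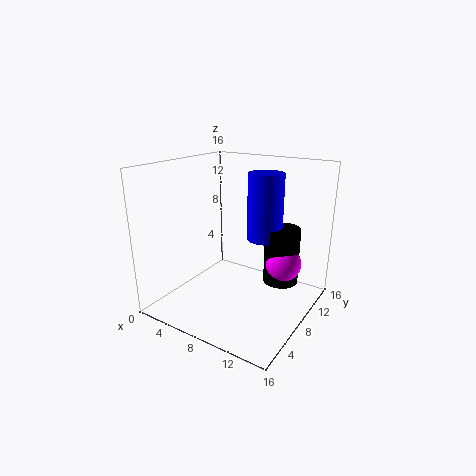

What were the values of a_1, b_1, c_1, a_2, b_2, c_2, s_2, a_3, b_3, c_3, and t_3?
a_1 = 12.5; b_1 = 10.5; c_1 = 5; a_2 = 12; b_2 = 11; c_2 = 2.5; s_2 = 2; a_3 = 10; b_3 = 10.5; c_3 = 7.5; t_3 = 7.5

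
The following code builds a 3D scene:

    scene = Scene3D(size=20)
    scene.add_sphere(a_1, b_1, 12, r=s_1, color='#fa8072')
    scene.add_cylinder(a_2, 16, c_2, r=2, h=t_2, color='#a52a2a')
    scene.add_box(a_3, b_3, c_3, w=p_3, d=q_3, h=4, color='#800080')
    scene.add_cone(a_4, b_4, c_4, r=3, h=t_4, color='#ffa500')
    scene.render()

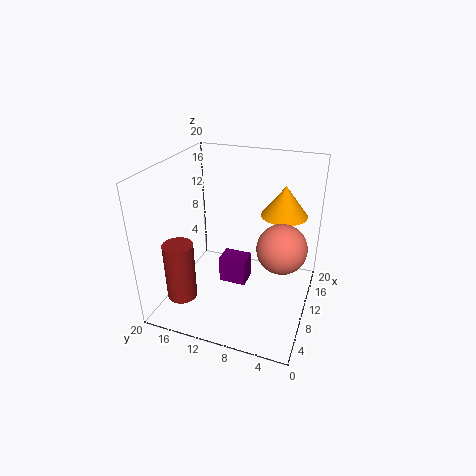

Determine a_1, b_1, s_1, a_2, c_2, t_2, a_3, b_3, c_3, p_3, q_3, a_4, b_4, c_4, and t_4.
a_1 = 6; b_1 = 3; s_1 = 3; a_2 = 4; c_2 = 3; t_2 = 8; a_3 = 10; b_3 = 9; c_3 = 2; p_3 = 3; q_3 = 4; a_4 = 11; b_4 = 4; c_4 = 14; t_4 = 4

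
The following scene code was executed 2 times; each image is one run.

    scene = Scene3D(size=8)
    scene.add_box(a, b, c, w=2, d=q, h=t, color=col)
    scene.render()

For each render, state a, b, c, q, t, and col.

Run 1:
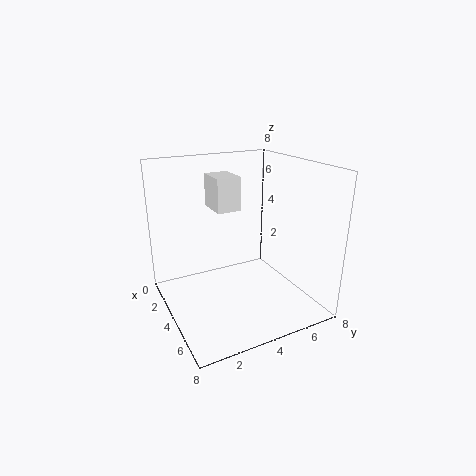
a = 0.5; b = 3.5; c = 5; q = 1.5; t = 2; col = 'white'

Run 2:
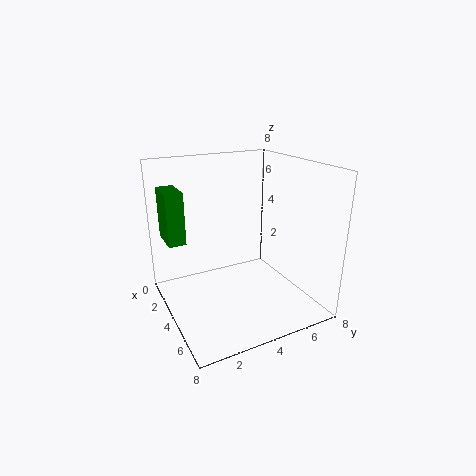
a = 0.5; b = 0.5; c = 3.5; q = 1; t = 3; col = 'green'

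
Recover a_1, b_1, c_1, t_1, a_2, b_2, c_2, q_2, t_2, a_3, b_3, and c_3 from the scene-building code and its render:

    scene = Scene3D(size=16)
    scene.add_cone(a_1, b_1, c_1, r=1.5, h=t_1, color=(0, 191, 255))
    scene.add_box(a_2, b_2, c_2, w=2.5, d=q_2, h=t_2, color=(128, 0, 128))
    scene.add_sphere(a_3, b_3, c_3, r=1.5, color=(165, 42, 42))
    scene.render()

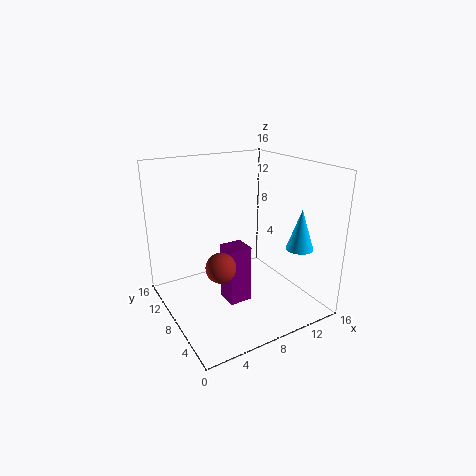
a_1 = 13.5; b_1 = 4; c_1 = 7; t_1 = 4.5; a_2 = 6; b_2 = 6; c_2 = 1; q_2 = 2.5; t_2 = 6.5; a_3 = 4; b_3 = 4.5; c_3 = 7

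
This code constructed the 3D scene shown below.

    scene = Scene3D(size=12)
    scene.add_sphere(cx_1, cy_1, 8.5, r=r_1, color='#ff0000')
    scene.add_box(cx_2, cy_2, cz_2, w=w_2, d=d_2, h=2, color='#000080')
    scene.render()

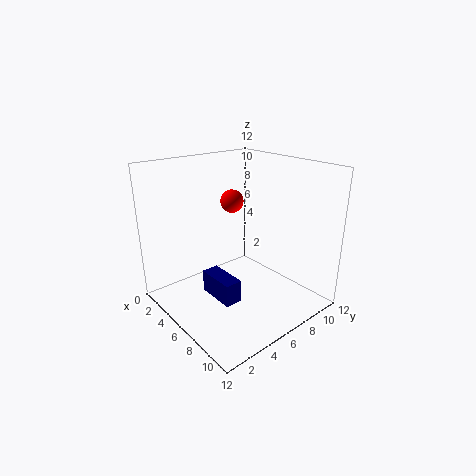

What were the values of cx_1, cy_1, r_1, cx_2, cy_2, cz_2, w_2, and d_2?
cx_1 = 4; cy_1 = 7; r_1 = 1; cx_2 = 3.5; cy_2 = 4; cz_2 = 0.5; w_2 = 3.5; d_2 = 1.5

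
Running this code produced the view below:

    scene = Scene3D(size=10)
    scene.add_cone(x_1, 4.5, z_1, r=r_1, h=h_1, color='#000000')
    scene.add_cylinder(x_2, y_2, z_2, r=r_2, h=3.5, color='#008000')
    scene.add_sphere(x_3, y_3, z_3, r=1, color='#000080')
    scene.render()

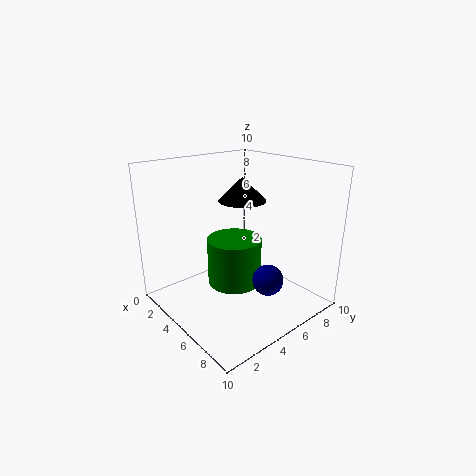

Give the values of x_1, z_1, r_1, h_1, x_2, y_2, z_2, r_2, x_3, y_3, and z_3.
x_1 = 6
z_1 = 8
r_1 = 1.5
h_1 = 1.5
x_2 = 4
y_2 = 5.5
z_2 = 1
r_2 = 2
x_3 = 8
y_3 = 5
z_3 = 3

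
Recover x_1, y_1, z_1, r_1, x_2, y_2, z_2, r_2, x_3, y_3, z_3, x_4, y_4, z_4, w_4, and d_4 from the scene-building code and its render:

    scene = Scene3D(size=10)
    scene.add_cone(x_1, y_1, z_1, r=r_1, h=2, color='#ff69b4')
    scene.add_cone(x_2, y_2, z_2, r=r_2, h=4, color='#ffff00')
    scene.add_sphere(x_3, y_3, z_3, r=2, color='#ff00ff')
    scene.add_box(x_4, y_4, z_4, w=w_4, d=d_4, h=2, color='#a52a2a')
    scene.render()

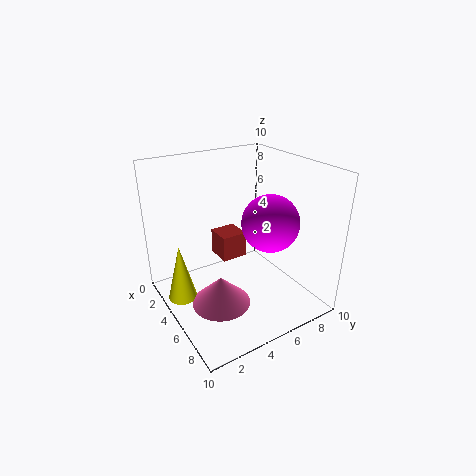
x_1 = 6, y_1 = 3, z_1 = 1, r_1 = 2, x_2 = 4, y_2 = 1, z_2 = 1, r_2 = 1, x_3 = 6, y_3 = 7, z_3 = 6, x_4 = 1, y_4 = 5, z_4 = 2, w_4 = 2, d_4 = 2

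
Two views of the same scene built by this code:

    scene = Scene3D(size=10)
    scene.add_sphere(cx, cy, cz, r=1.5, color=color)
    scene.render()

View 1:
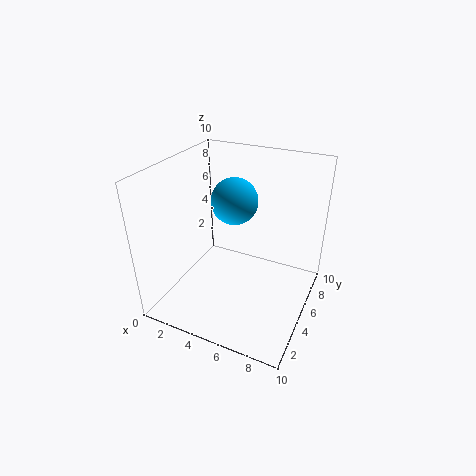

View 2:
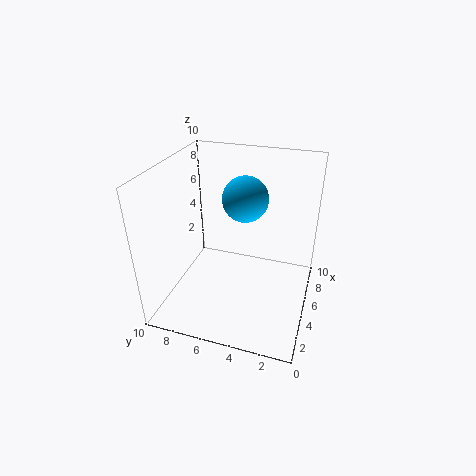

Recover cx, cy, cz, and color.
cx = 5
cy = 4.5
cz = 8
color = 'deepskyblue'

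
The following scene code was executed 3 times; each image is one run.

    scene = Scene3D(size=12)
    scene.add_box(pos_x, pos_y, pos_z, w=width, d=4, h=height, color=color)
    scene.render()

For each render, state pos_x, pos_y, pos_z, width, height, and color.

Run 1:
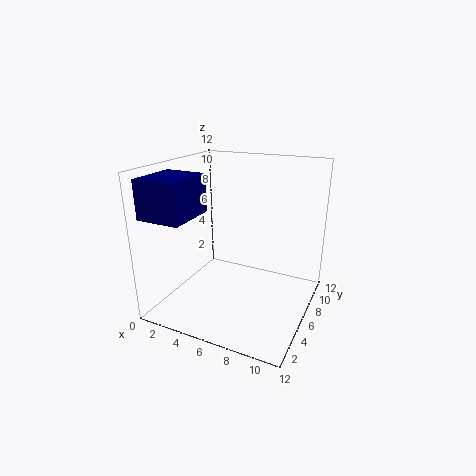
pos_x = 0.5
pos_y = 0.5
pos_z = 8.5
width = 3.5
height = 3
color = 'navy'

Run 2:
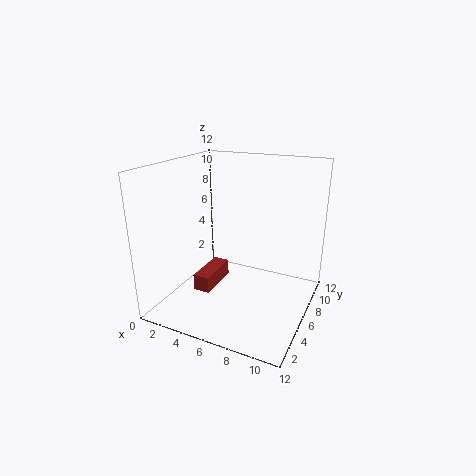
pos_x = 2
pos_y = 5
pos_z = 0.5
width = 1.5
height = 1.5
color = 'brown'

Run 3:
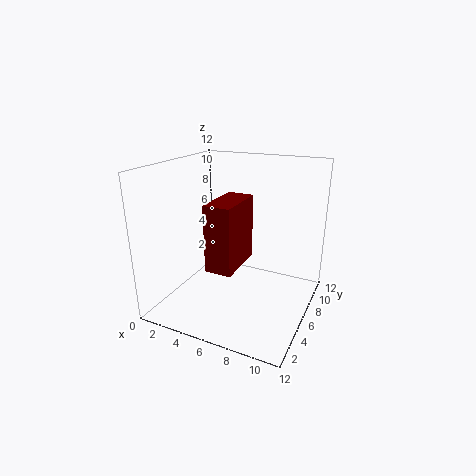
pos_x = 5.5
pos_y = 1.5
pos_z = 5
width = 2
height = 5
color = 'maroon'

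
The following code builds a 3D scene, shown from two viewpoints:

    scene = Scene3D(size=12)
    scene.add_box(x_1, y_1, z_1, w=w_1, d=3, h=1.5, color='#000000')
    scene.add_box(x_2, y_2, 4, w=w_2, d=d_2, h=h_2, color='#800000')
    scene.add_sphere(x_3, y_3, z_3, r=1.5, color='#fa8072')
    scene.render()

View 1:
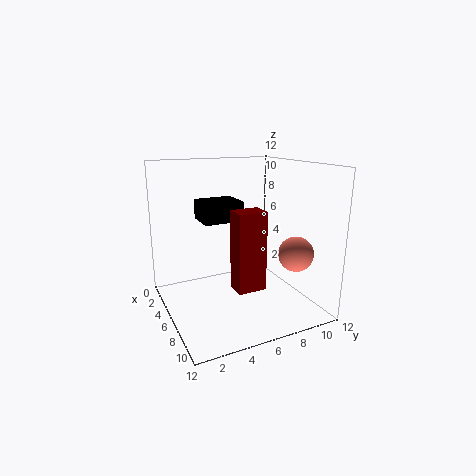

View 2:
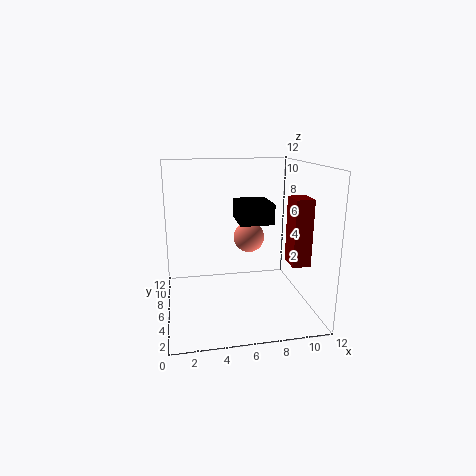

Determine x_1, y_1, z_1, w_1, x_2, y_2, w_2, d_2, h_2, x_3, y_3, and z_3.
x_1 = 5.5
y_1 = 2.5
z_1 = 8
w_1 = 2.5
x_2 = 10
y_2 = 3.5
w_2 = 1.5
d_2 = 2
h_2 = 5.5
x_3 = 8
y_3 = 10.5
z_3 = 4.5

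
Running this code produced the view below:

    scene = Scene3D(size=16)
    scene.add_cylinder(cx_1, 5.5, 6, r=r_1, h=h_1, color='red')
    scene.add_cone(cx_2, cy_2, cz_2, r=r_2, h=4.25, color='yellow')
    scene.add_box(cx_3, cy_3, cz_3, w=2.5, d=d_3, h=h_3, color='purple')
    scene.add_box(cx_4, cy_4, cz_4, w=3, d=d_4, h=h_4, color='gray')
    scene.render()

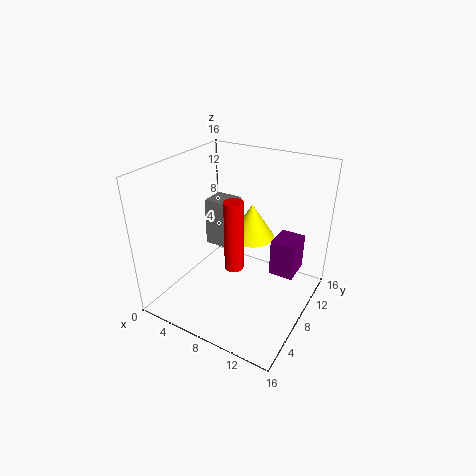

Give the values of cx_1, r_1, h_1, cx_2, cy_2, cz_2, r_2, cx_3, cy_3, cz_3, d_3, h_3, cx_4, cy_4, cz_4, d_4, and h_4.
cx_1 = 9, r_1 = 1, h_1 = 7.5, cx_2 = 7.5, cy_2 = 12.25, cz_2 = 6, r_2 = 2.75, cx_3 = 12.5, cy_3 = 6.75, cz_3 = 5.75, d_3 = 3, h_3 = 3.75, cx_4 = 4.25, cy_4 = 7.25, cz_4 = 6.75, d_4 = 2.75, h_4 = 5.25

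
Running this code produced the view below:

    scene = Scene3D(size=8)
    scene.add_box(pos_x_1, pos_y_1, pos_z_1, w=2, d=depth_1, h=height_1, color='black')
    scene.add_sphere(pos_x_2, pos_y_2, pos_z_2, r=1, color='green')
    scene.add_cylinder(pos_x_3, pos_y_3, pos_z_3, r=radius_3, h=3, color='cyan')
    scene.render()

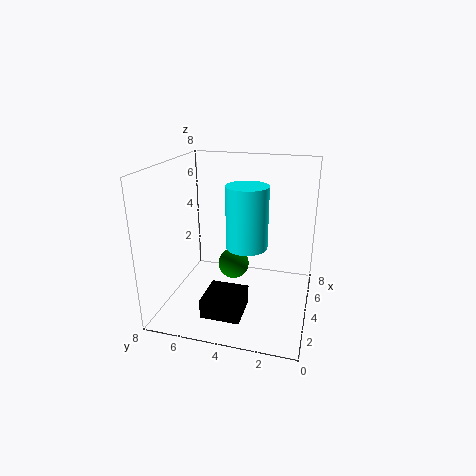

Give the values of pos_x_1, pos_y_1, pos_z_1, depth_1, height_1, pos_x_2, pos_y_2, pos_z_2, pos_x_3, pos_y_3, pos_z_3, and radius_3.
pos_x_1 = 0.5; pos_y_1 = 3; pos_z_1 = 1; depth_1 = 2; height_1 = 1; pos_x_2 = 6.5; pos_y_2 = 5; pos_z_2 = 1; pos_x_3 = 2; pos_y_3 = 3; pos_z_3 = 4.5; radius_3 = 1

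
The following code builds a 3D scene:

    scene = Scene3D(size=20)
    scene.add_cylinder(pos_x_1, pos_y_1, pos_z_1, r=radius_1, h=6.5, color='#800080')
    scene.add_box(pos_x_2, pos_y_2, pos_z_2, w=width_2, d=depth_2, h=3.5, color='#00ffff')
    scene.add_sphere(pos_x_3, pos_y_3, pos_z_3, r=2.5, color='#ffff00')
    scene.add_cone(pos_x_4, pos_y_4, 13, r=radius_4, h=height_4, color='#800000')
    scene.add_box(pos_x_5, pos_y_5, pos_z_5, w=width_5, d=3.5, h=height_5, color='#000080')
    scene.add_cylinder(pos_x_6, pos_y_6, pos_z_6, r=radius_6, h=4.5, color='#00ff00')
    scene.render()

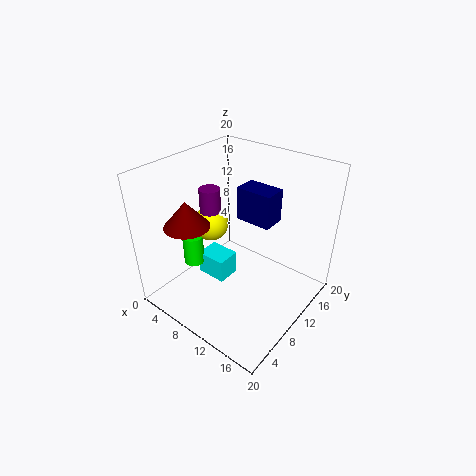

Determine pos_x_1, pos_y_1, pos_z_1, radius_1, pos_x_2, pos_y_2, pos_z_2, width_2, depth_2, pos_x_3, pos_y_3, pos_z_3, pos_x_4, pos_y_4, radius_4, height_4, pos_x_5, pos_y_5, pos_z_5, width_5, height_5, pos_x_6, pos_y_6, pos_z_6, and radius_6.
pos_x_1 = 5; pos_y_1 = 10; pos_z_1 = 9.5; radius_1 = 1.5; pos_x_2 = 4; pos_y_2 = 8; pos_z_2 = 2.5; width_2 = 4.5; depth_2 = 3.5; pos_x_3 = 5; pos_y_3 = 10; pos_z_3 = 10.5; pos_x_4 = 6; pos_y_4 = 4.5; radius_4 = 3; height_4 = 3.5; pos_x_5 = 7; pos_y_5 = 13.5; pos_z_5 = 10.5; width_5 = 5.5; height_5 = 5; pos_x_6 = 3.5; pos_y_6 = 7.5; pos_z_6 = 4.5; radius_6 = 1.5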